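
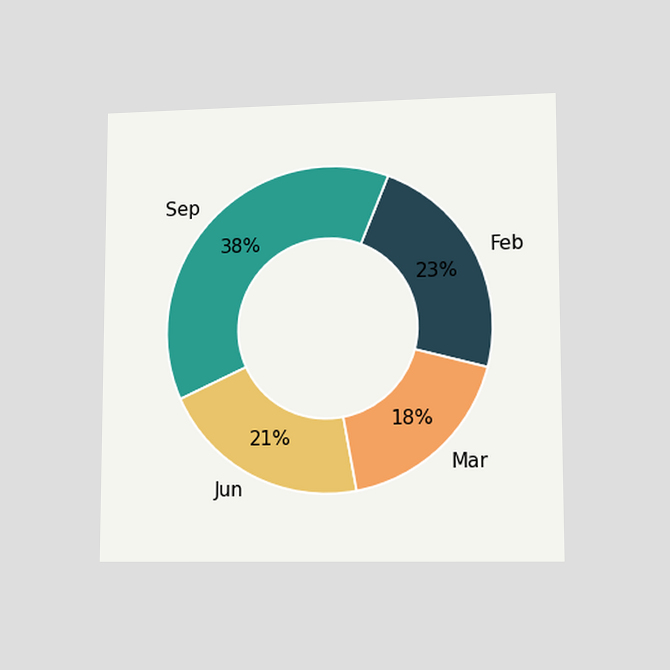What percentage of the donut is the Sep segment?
The chart is viewed at a slight angle. The Sep segment takes up 38% of the ring.

38%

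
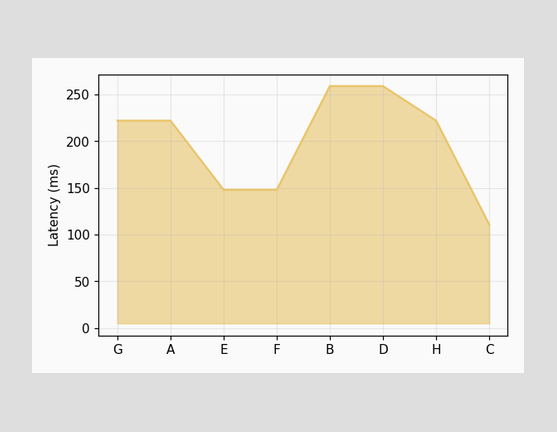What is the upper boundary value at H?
At H the upper boundary is at 222ms.

222ms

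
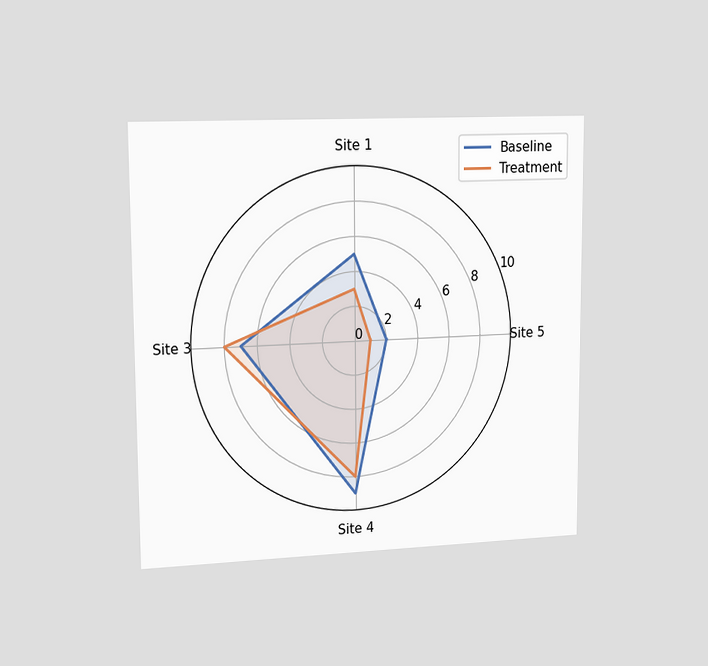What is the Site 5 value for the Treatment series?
1

The chart is viewed slightly from the left. On the Site 5 axis, Treatment reaches 1.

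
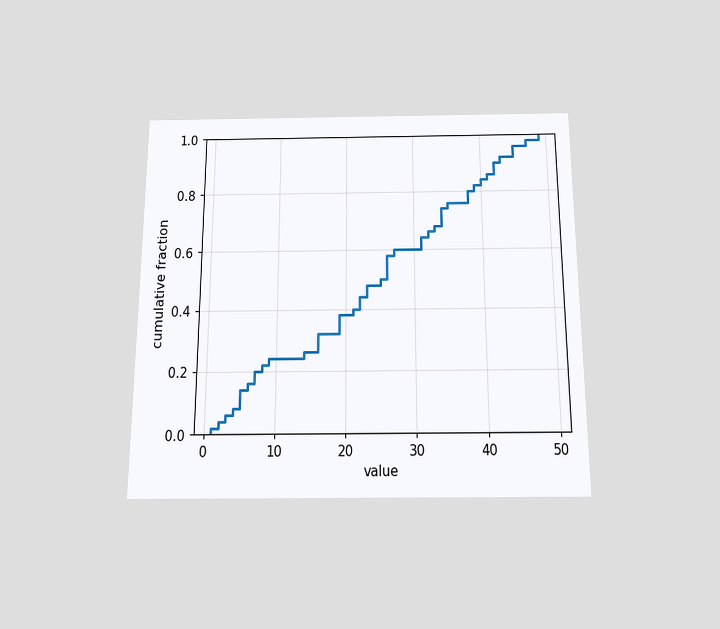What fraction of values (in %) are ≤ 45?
96%

The chart is viewed slightly from below. At x=45 the ECDF step is at 96%.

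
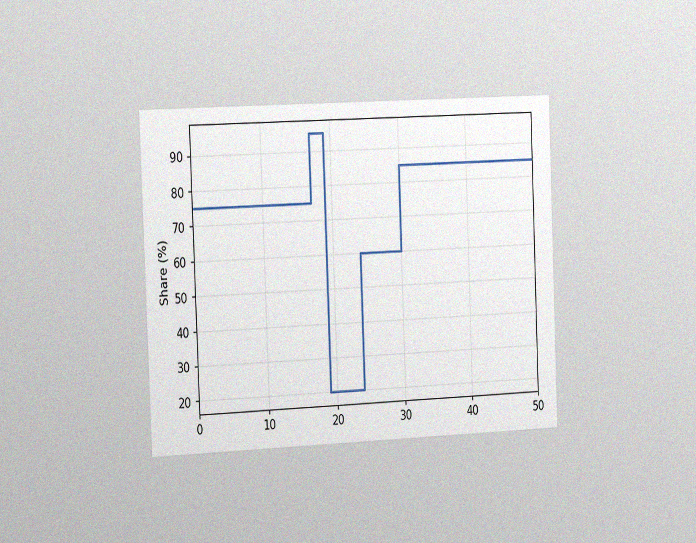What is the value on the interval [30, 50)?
85%

The chart is tilted about 2° counter-clockwise and viewed slightly from the left, with some photo noise. On [30, 50) the step sits at 85%.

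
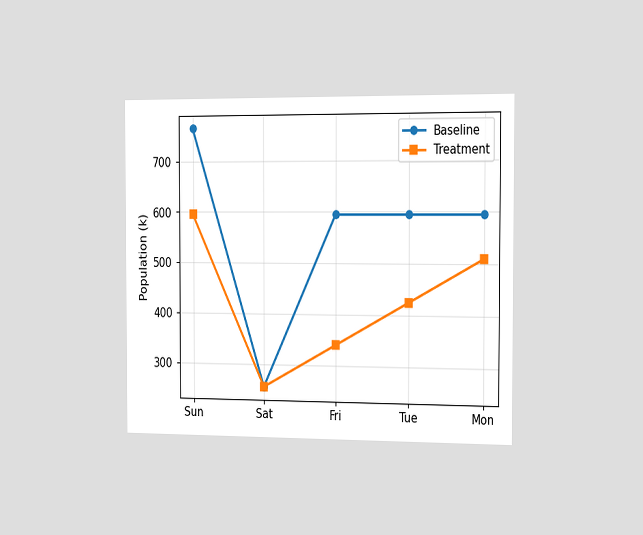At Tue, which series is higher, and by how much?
Baseline, by 170k

The chart is viewed slightly from the right. At Tue, Baseline sits above the other line by 170k.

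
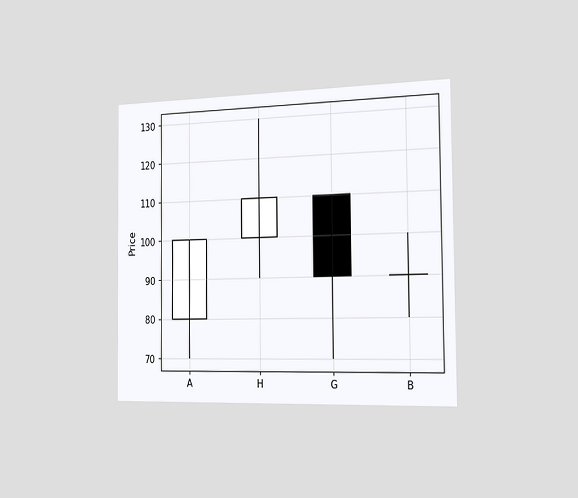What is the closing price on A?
The chart is viewed slightly from the right. The A candle closes at 100.

100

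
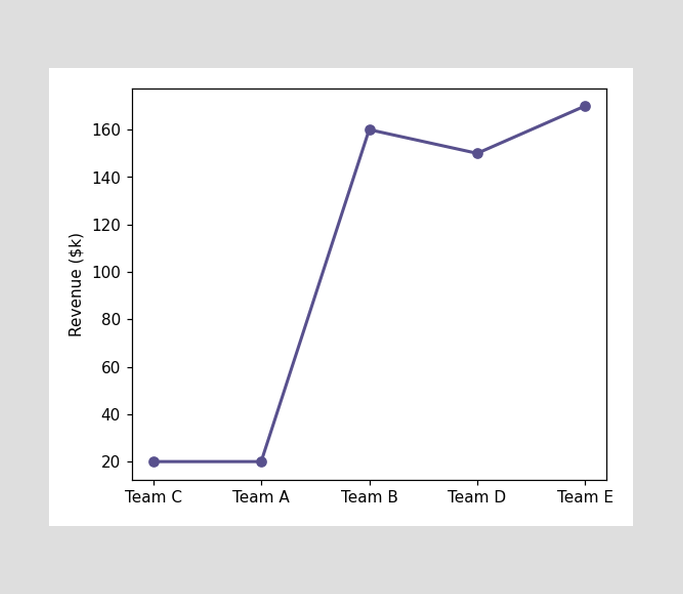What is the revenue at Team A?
At Team A, the line is at $20k.

$20k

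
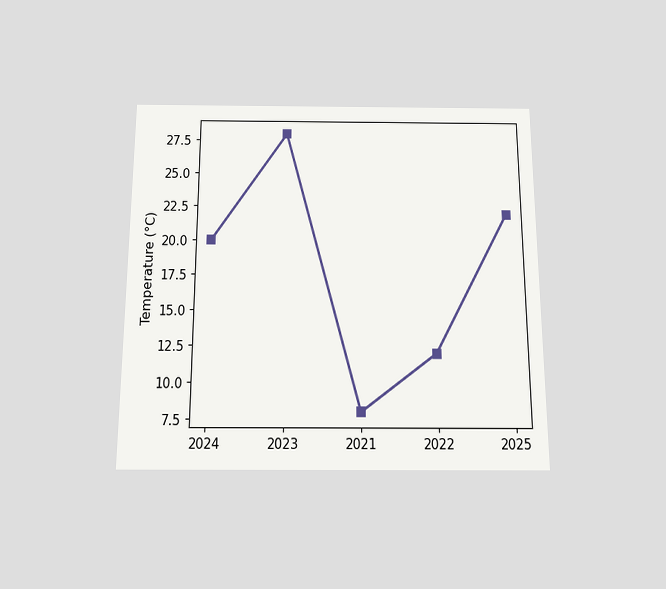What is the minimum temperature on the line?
8°C

The chart is viewed slightly from below. The lowest point is at 2021, and reading across to the y-axis gives 8°C.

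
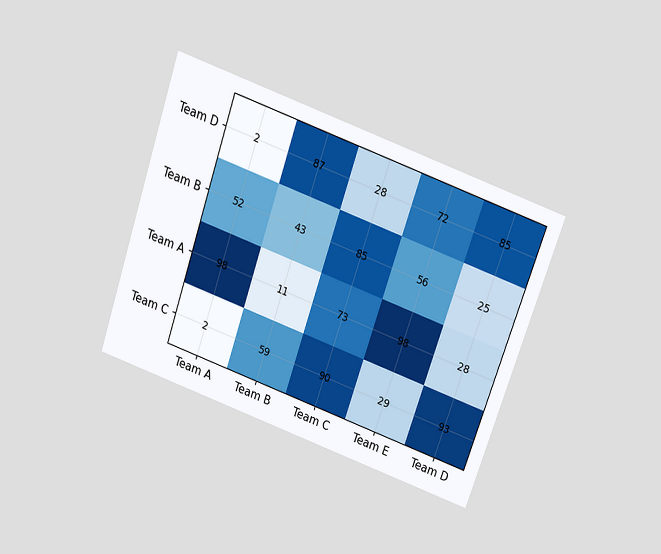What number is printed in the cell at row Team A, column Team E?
The chart is tilted about 19° clockwise and viewed slightly from above. The (Team A, Team E) cell reads 98.

98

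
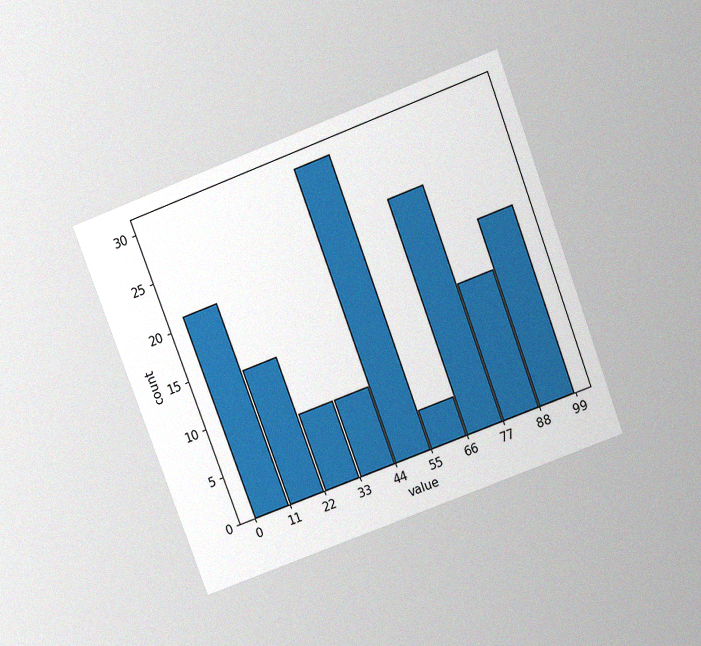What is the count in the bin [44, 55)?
30

The chart is tilted about 21° counter-clockwise and viewed at a slight angle, with some photo noise. The [44, 55) bin has height 30.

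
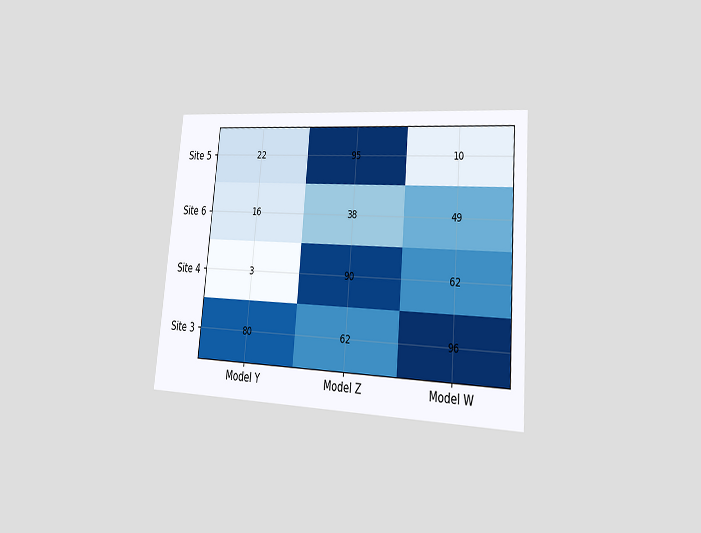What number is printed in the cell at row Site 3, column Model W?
96

The chart is tilted about 5° clockwise and viewed slightly from the right. The (Site 3, Model W) cell reads 96.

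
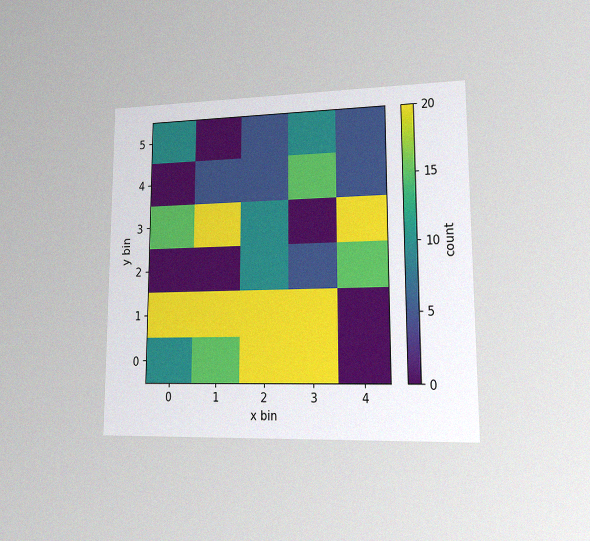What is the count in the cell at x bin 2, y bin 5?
5

The chart is viewed at a slight angle, with some photo noise. Matching the cell (2, 5) against the colorbar gives 5.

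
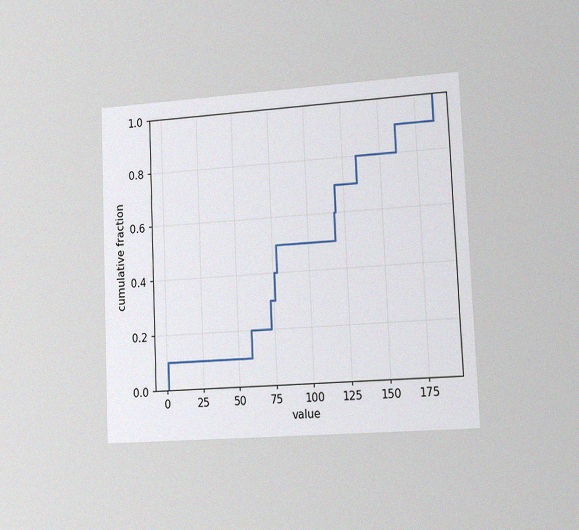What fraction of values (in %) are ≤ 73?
The chart is tilted about 2° counter-clockwise and viewed slightly from the right, with some photo noise. At x=73 the ECDF step is at 30%.

30%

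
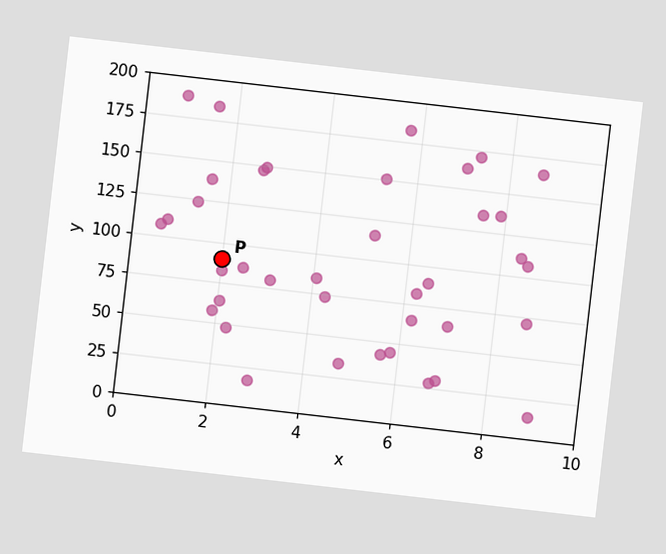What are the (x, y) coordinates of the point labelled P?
The chart is tilted about 7° clockwise. Following the gridlines from P to each axis, P sits at (2, 90).

(2, 90)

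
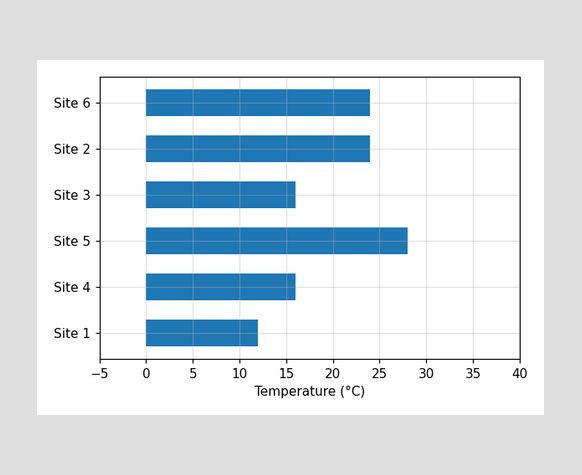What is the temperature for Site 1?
12°C

Reading along the chart's x-axis, the Site 1 bar reaches 12°C.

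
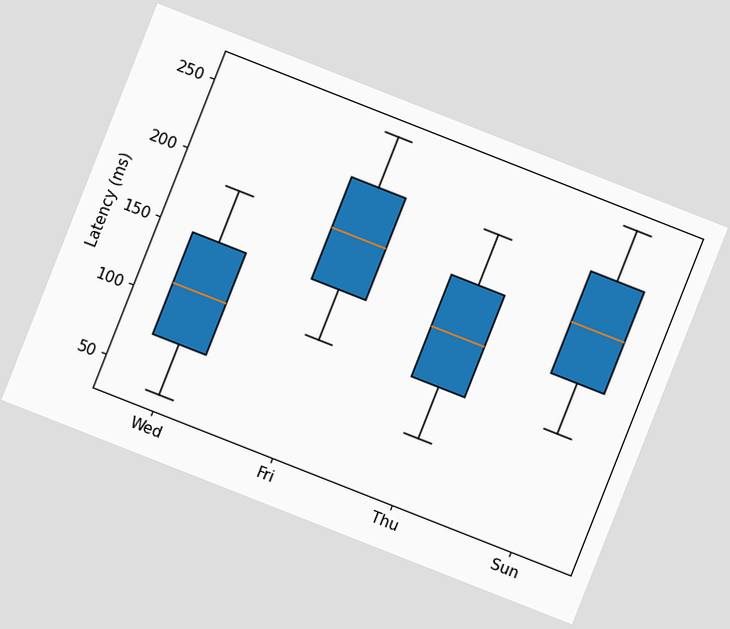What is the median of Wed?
111ms

The chart is tilted about 21° clockwise. The median line in the Wed box sits at 111ms.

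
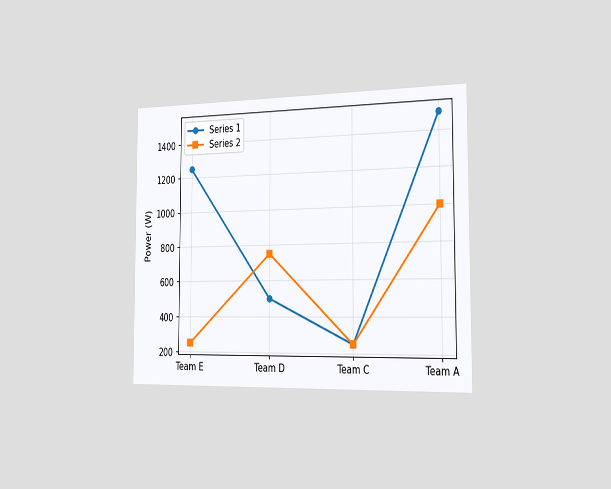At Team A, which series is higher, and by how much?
The chart is viewed slightly from the right. At Team A, Series 1 sits above the other line by 500W.

Series 1, by 500W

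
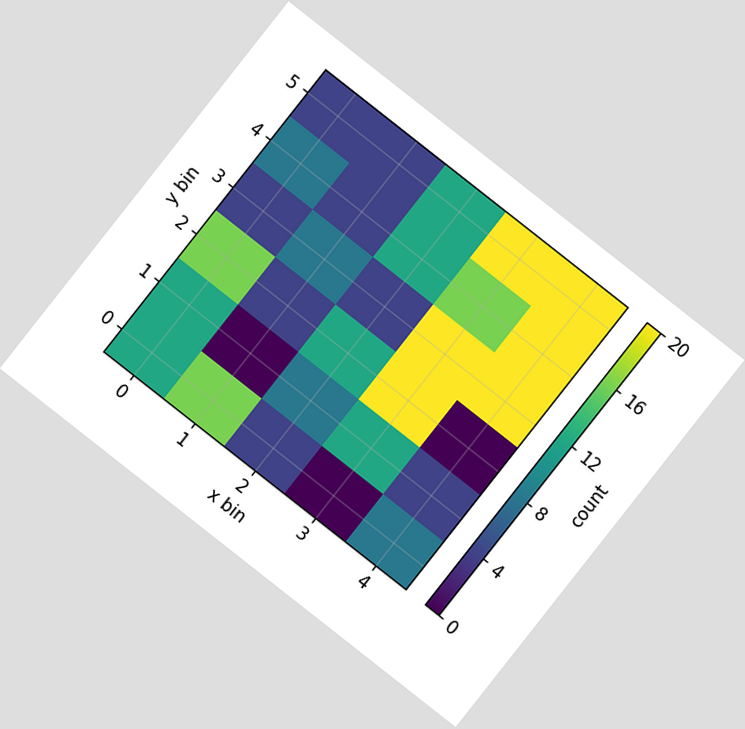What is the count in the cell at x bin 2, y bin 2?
The chart is tilted about 38° clockwise. Matching the cell (2, 2) against the colorbar gives 12.

12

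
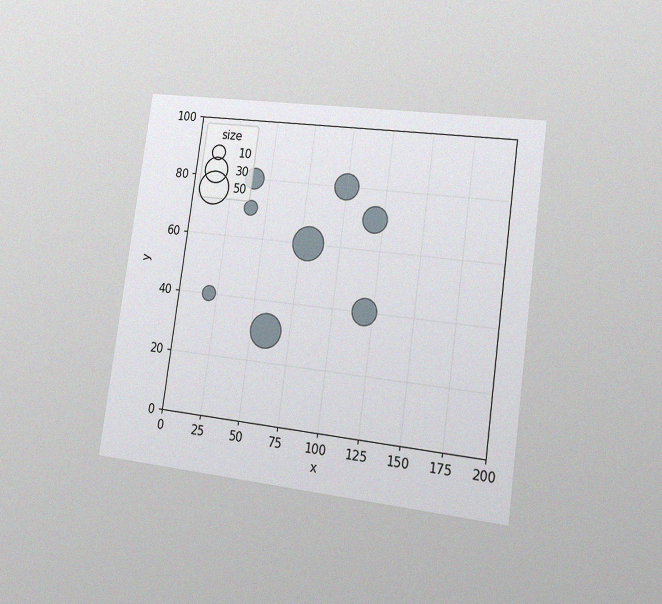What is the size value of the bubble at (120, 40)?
The chart is tilted about 8° clockwise and viewed slightly from the right, with some photo noise. Matching the bubble at (120, 40) against the size legend gives 30.

30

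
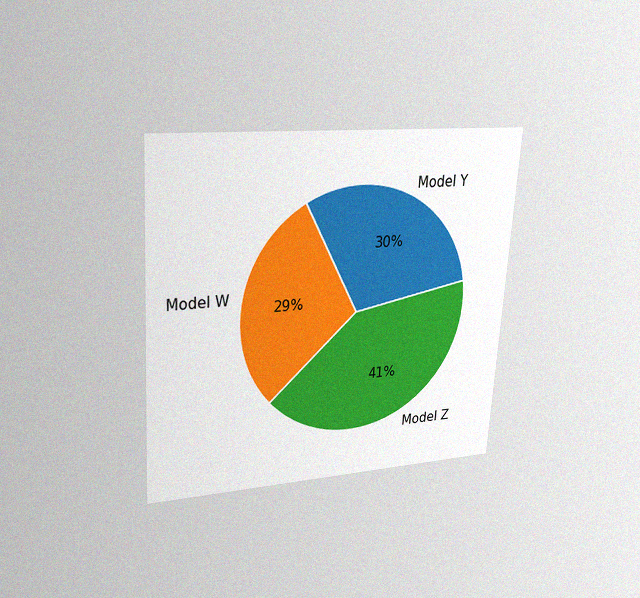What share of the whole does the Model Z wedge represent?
41%

The chart is tilted about 4° clockwise and viewed at a slight angle, with some photo noise. The Model Z slice takes up 41% of the pie.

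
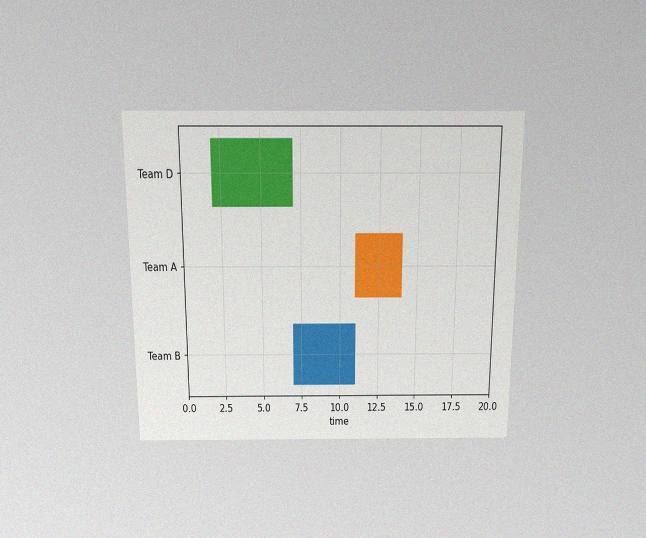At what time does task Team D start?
2

The chart is viewed slightly from above, with some photo noise. The Team D bar begins at t=2.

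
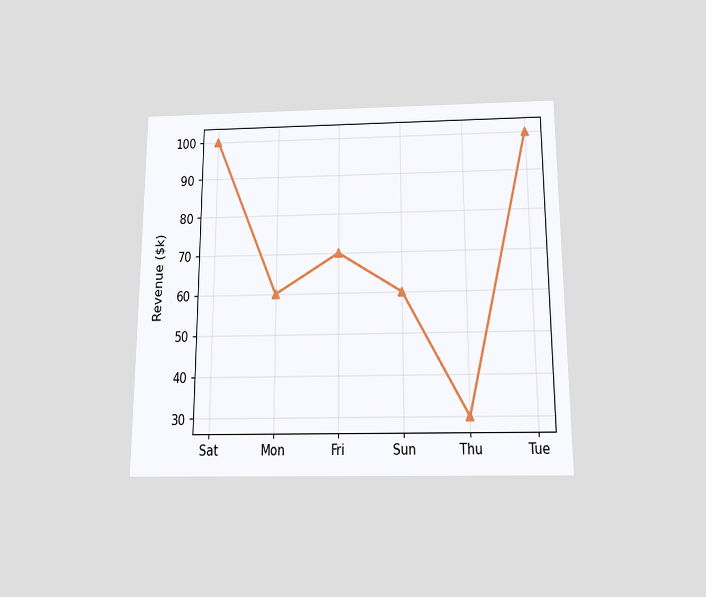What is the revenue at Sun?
The chart is viewed slightly from below. At Sun, the line is at $60k.

$60k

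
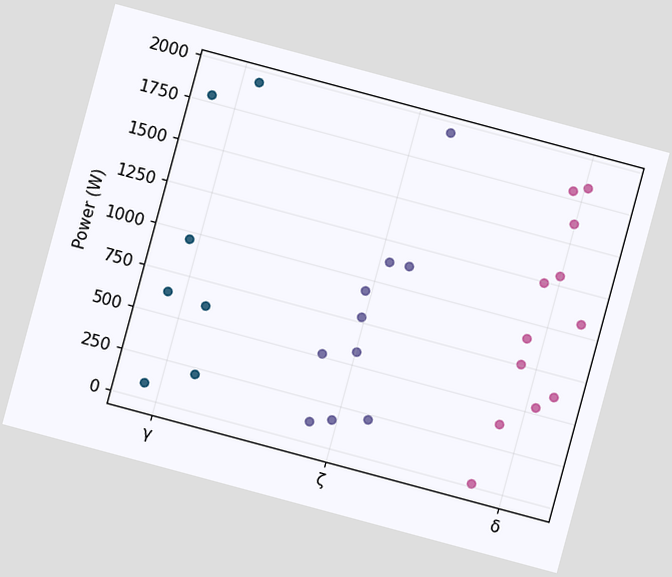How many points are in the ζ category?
The chart is tilted about 15° clockwise. Counting the markers in the ζ column gives 10.

10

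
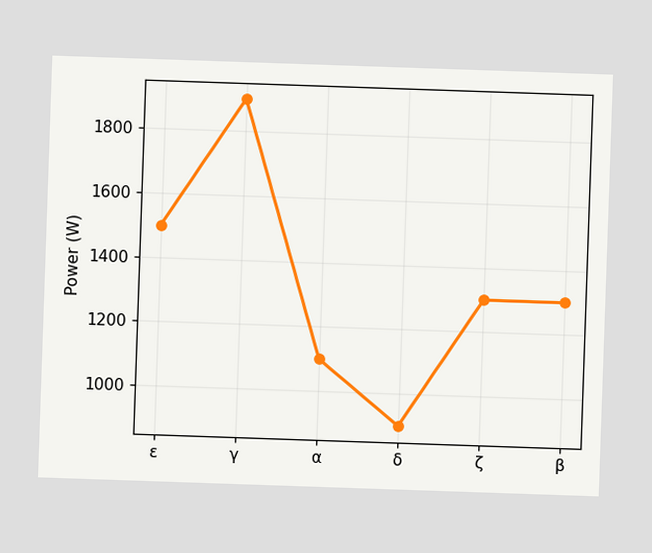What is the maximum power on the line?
The highest point is at γ, and reading across to the y-axis gives 1900W.

1900W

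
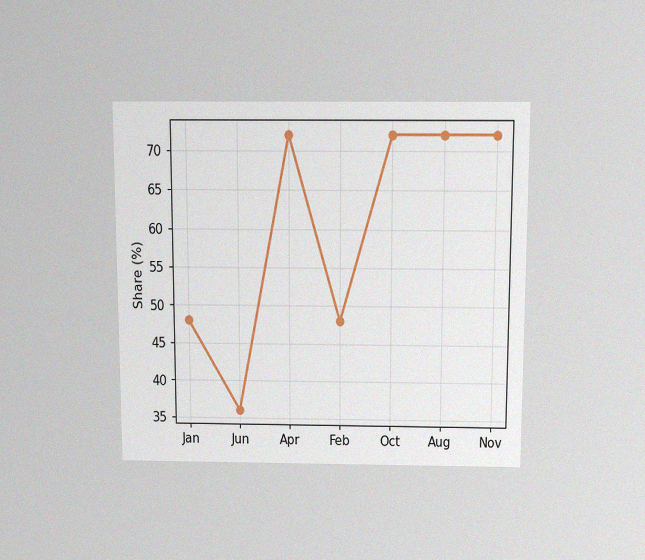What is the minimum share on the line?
The chart is viewed slightly from above, with some photo noise. The lowest point is at Jun, and reading across to the y-axis gives 36%.

36%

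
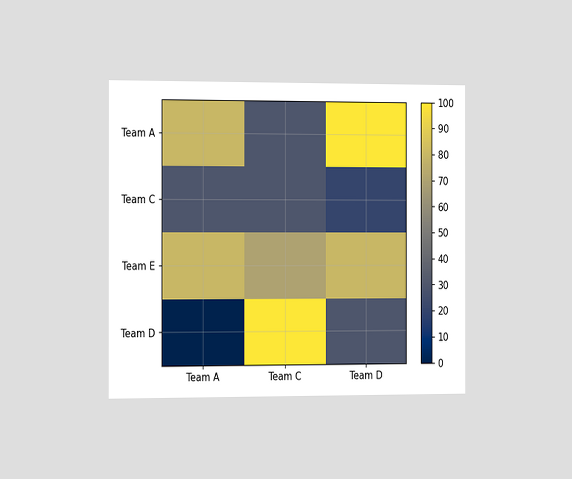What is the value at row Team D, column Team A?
0

The chart is viewed at a slight angle. Matching cell (Team D, Team A) against the colorbar gives 0.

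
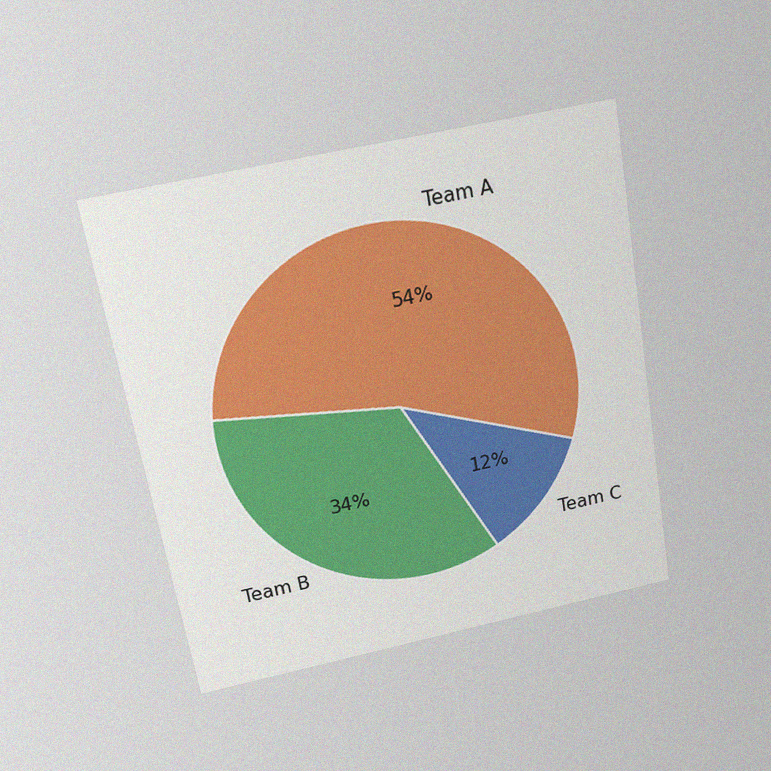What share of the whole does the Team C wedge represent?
12%

The chart is tilted about 10° counter-clockwise and viewed slightly from above, with some photo noise. The Team C slice takes up 12% of the pie.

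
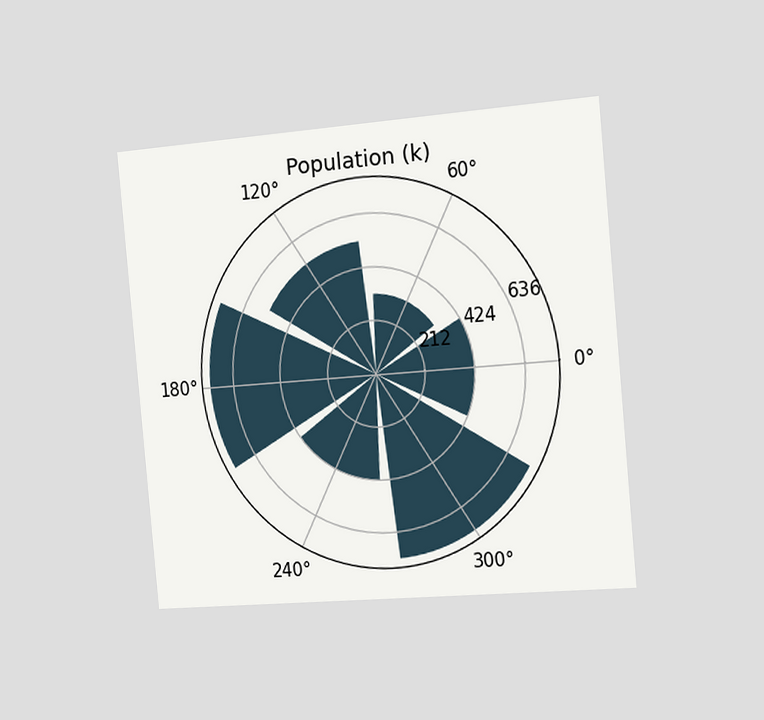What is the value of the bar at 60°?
318k

The chart is tilted about 5° counter-clockwise and viewed slightly from the right. The bar at 60° reaches 318k on the radial axis.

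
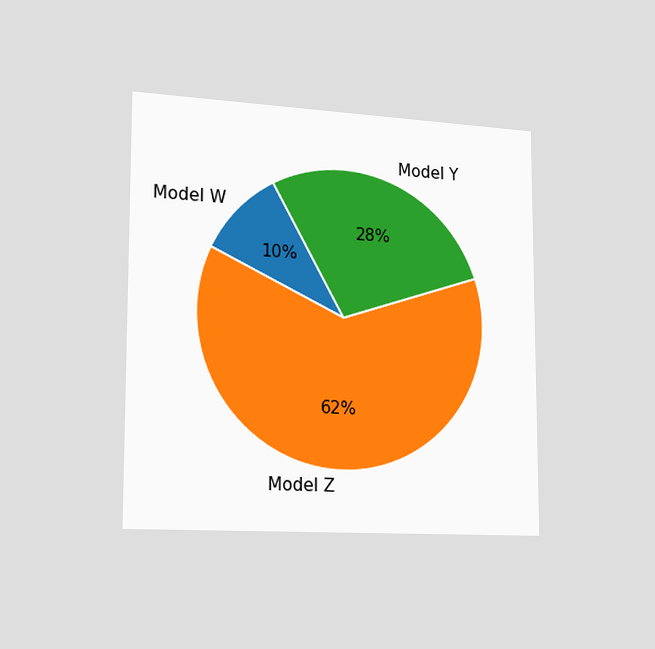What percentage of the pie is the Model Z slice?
62%

The chart is viewed slightly from the left. The Model Z slice takes up 62% of the pie.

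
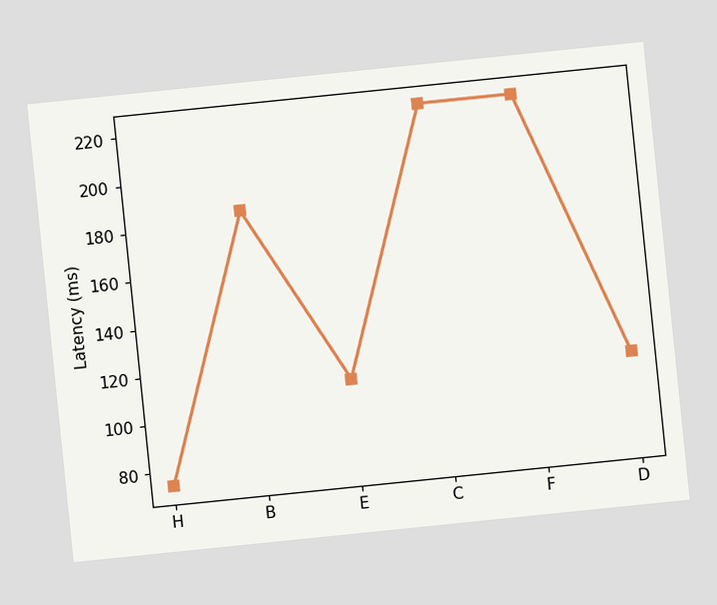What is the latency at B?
185ms

The chart is tilted about 6° counter-clockwise. At B, the line is at 185ms.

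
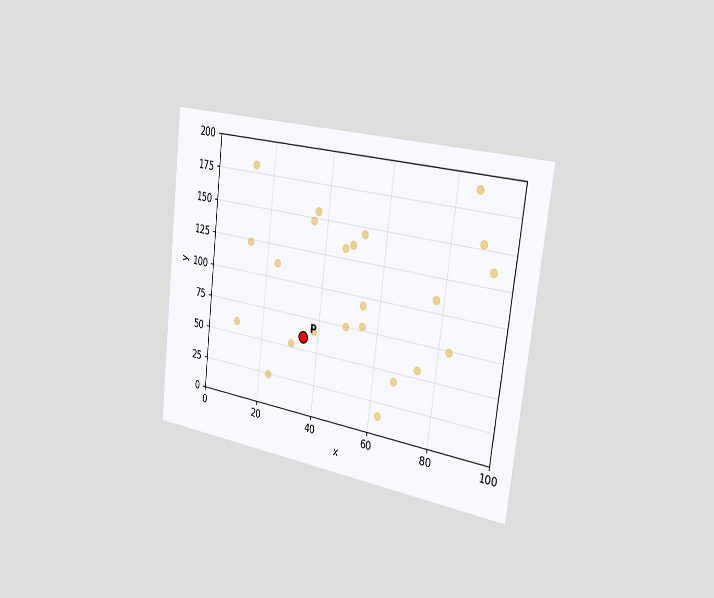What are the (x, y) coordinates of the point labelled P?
The chart is tilted about 7° clockwise and viewed slightly from the right. Following the gridlines from P to each axis, P sits at (35, 60).

(35, 60)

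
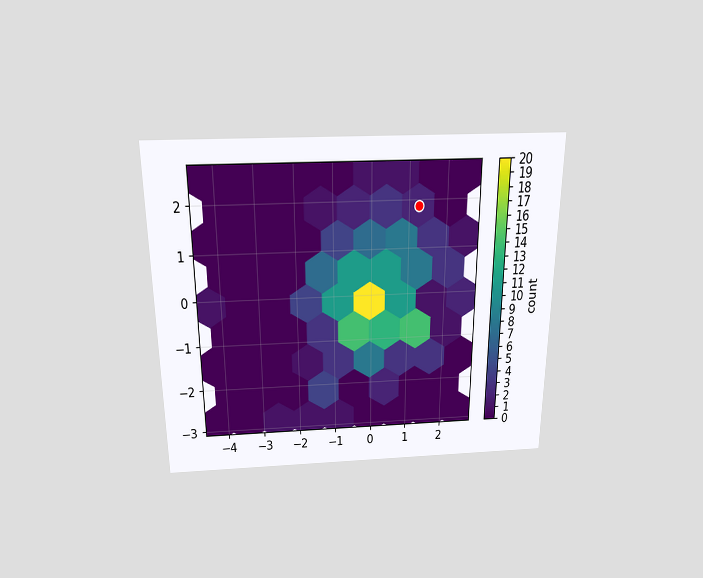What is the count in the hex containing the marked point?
The chart is viewed slightly from above. The marked hex reads 2 on the colorbar.

2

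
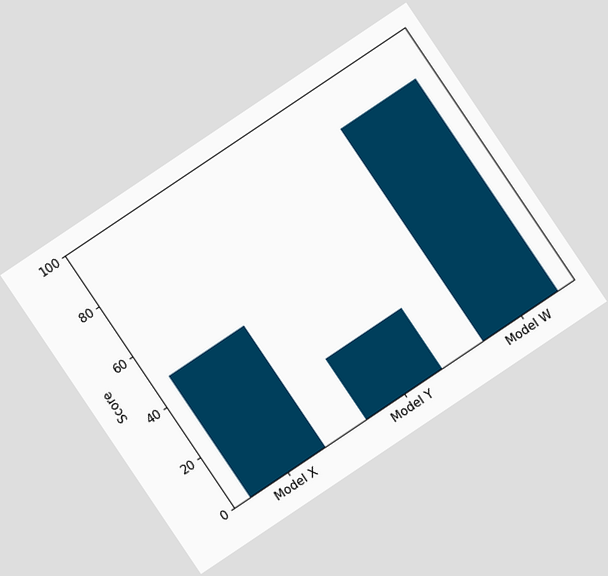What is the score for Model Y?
24

The chart is tilted about 34° counter-clockwise. Reading along the chart's y-axis, the Model Y bar reaches 24.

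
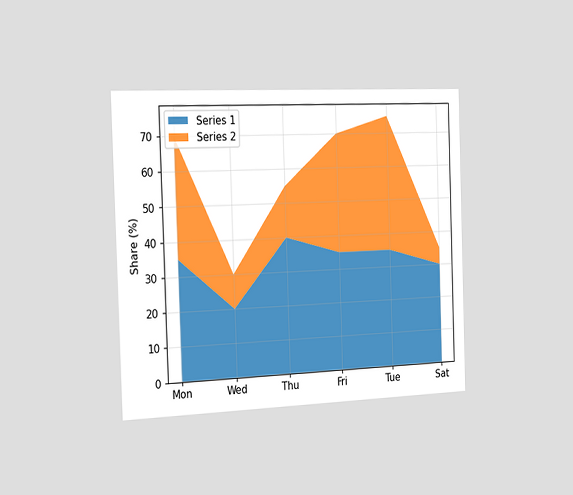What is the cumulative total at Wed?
The chart is viewed slightly from the left. The stacked total at Wed reaches 30%.

30%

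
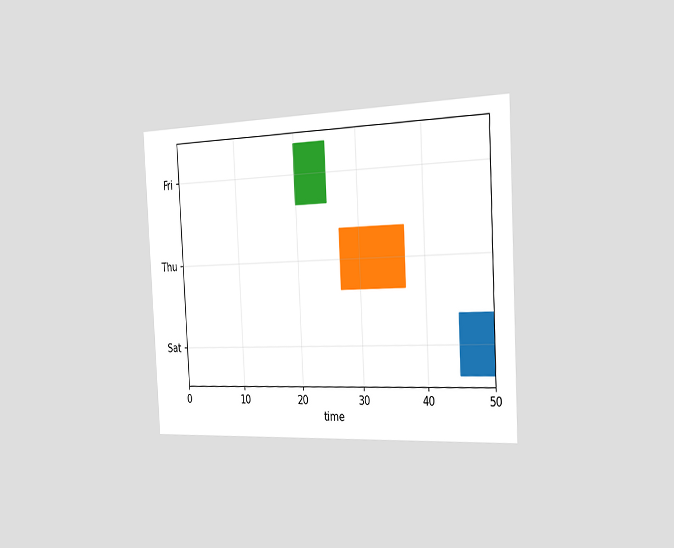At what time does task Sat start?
45

The chart is tilted about 3° counter-clockwise and viewed slightly from the right. The Sat bar begins at t=45.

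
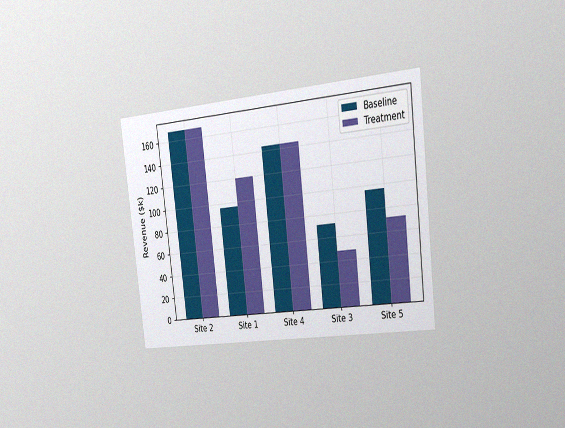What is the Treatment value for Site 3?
The chart is tilted about 7° counter-clockwise and viewed slightly from the right, with some photo noise. The Treatment bar at Site 3 reaches $48k on the y-axis.

$48k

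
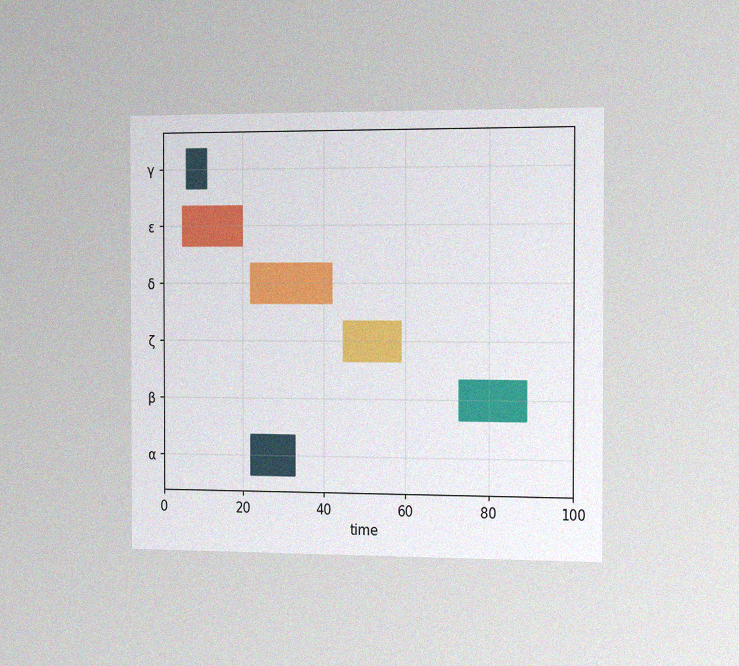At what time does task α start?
22

The chart is viewed slightly from the right, with some photo noise. The α bar begins at t=22.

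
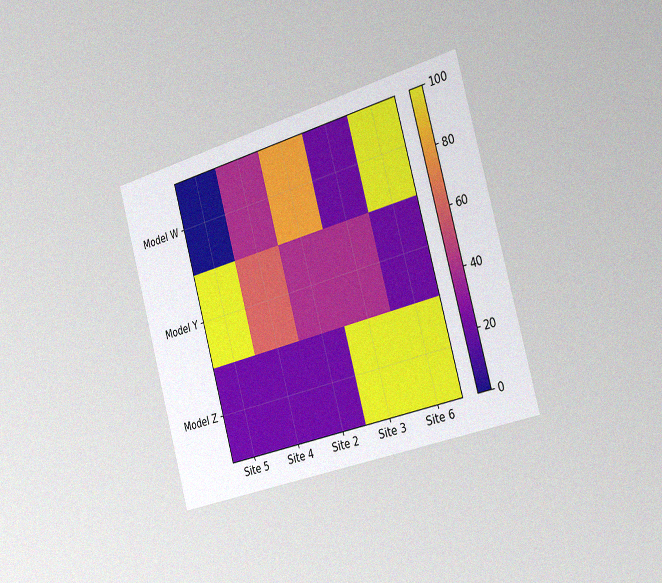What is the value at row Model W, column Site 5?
The chart is tilted about 15° counter-clockwise and viewed slightly from the right, with some photo noise. Matching cell (Model W, Site 5) against the colorbar gives 0.

0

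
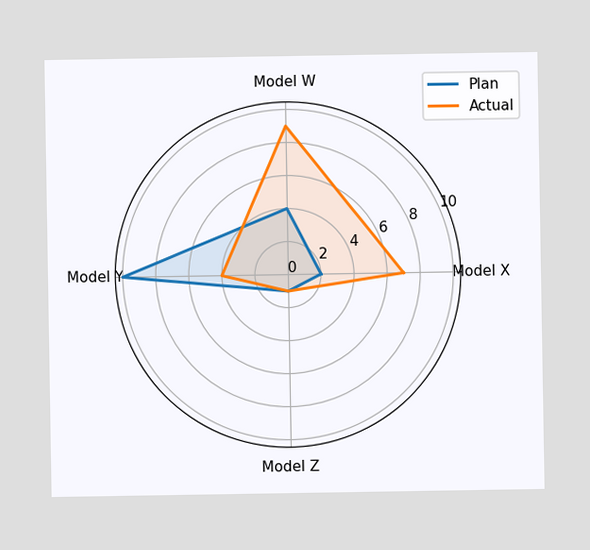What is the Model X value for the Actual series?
On the Model X axis, Actual reaches 7.

7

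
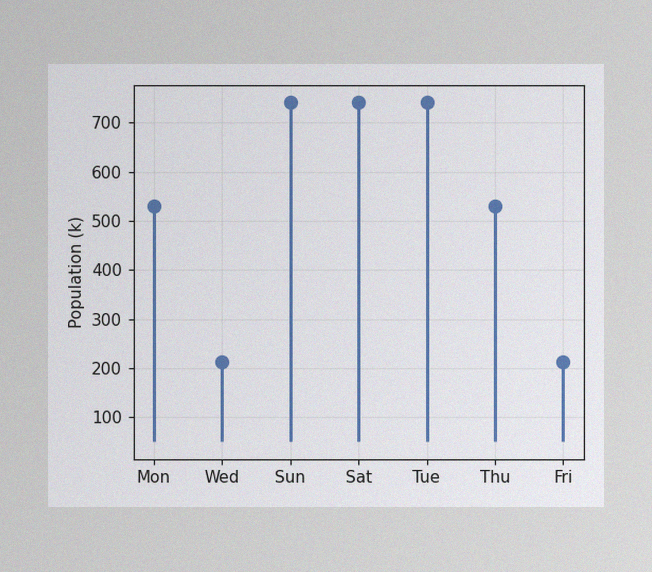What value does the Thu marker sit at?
530k

The image has some photo noise and uneven lighting. The Thu marker sits at 530k.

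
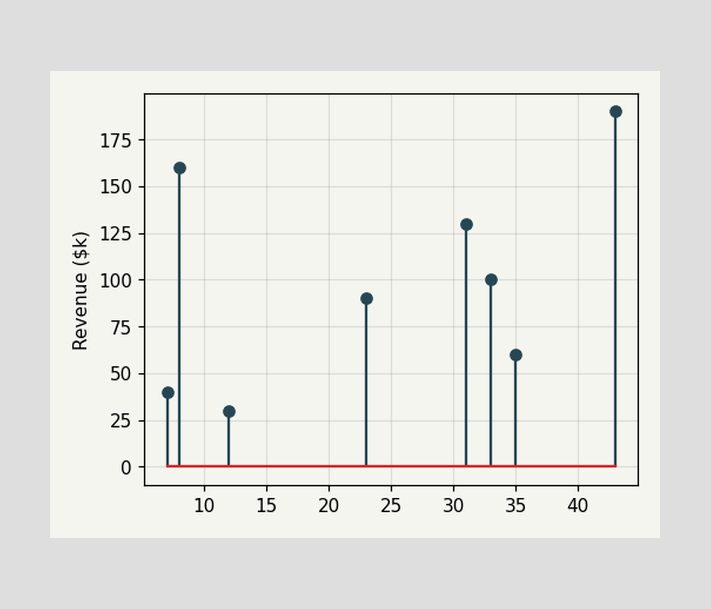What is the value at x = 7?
The stem at x=7 reaches $40k.

$40k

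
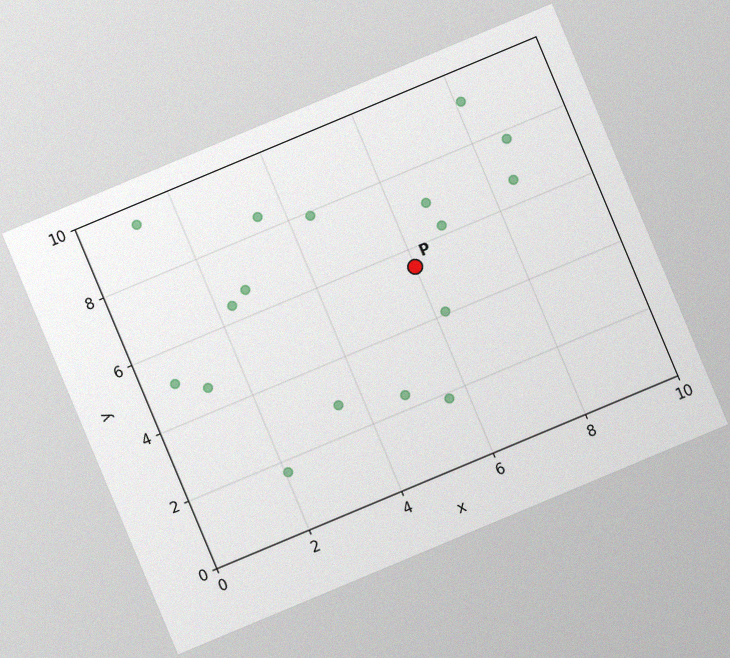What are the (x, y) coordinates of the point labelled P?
The chart is tilted about 23° counter-clockwise, with some photo noise. Following the gridlines from P to each axis, P sits at (6, 5.5).

(6, 5.5)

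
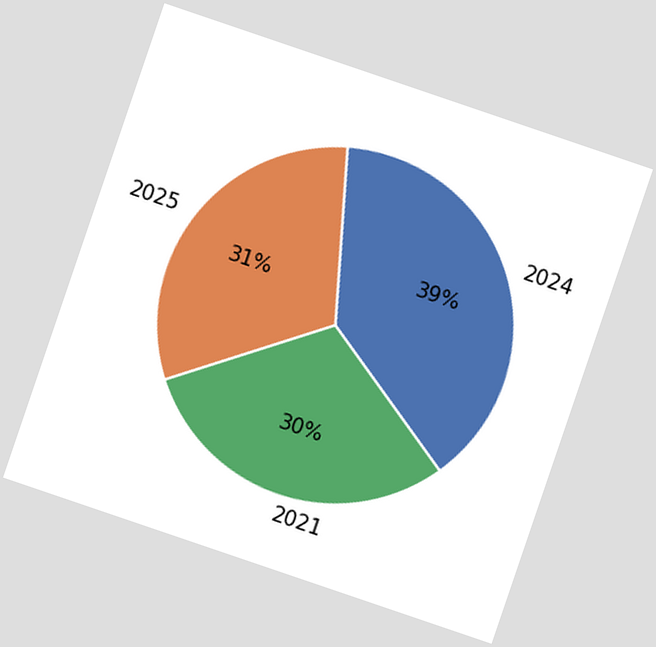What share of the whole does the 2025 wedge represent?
The chart is tilted about 19° clockwise. The 2025 slice takes up 31% of the pie.

31%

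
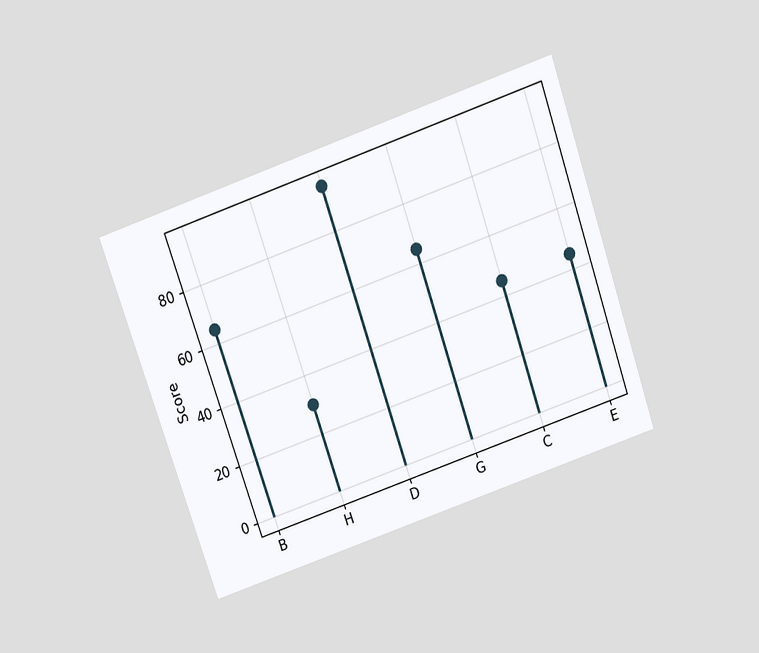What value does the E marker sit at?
The chart is tilted about 19° counter-clockwise and viewed slightly from above. The E marker sits at 45.

45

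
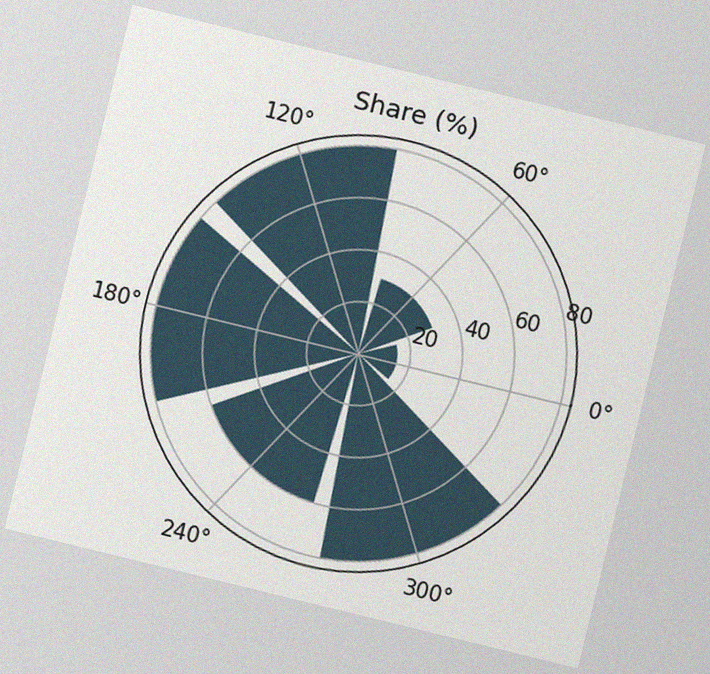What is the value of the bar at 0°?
The chart is tilted about 14° clockwise, with some photo noise. The bar at 0° reaches 15% on the radial axis.

15%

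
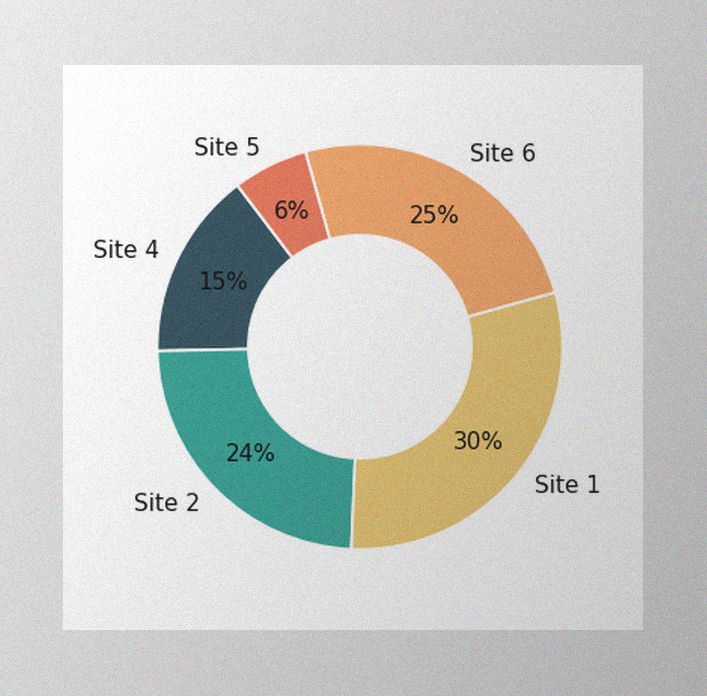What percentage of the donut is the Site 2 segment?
The image has some photo noise and uneven lighting. The Site 2 segment takes up 24% of the ring.

24%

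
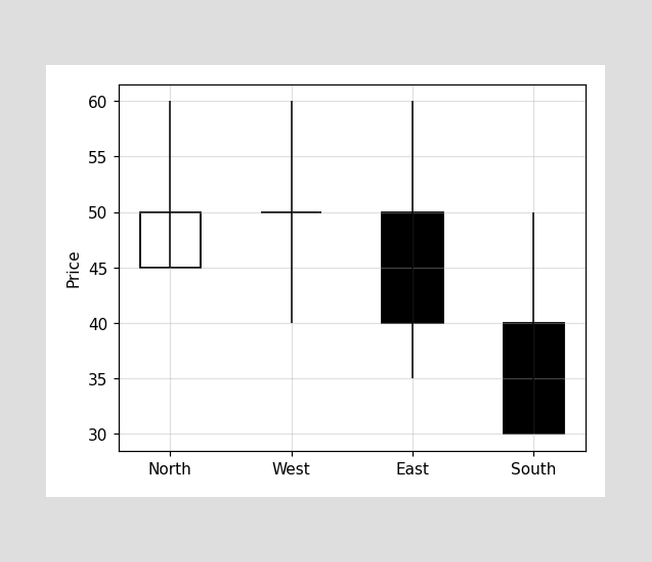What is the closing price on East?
The East candle closes at 40.

40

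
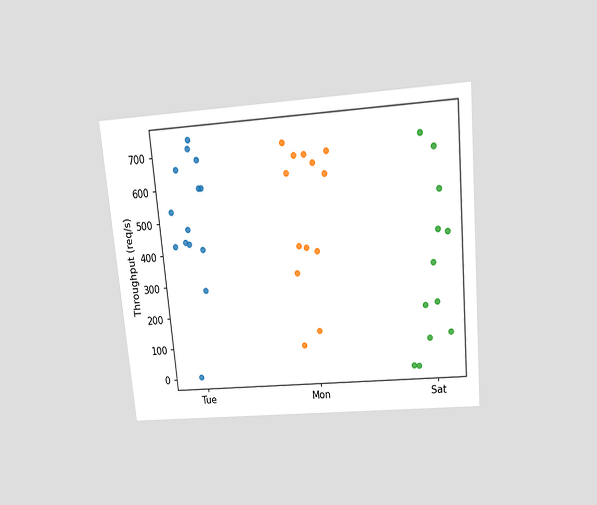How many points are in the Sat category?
The chart is tilted about 5° counter-clockwise and viewed slightly from above. Counting the markers in the Sat column gives 12.

12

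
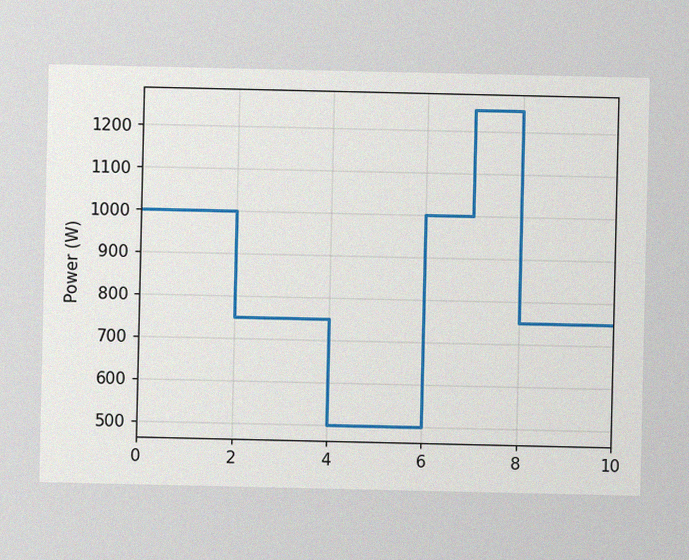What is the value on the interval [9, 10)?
750W

The image has some photo noise and uneven lighting. On [9, 10) the step sits at 750W.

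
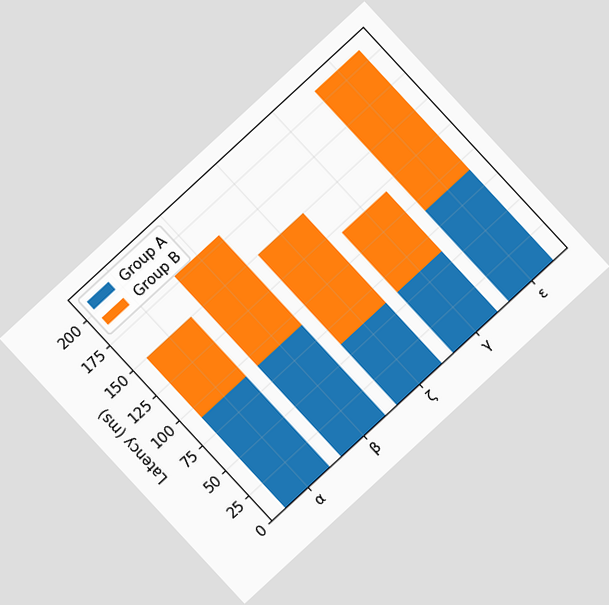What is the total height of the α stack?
150ms

The chart is tilted about 43° counter-clockwise. The α stack's top reaches 150ms on the y-axis.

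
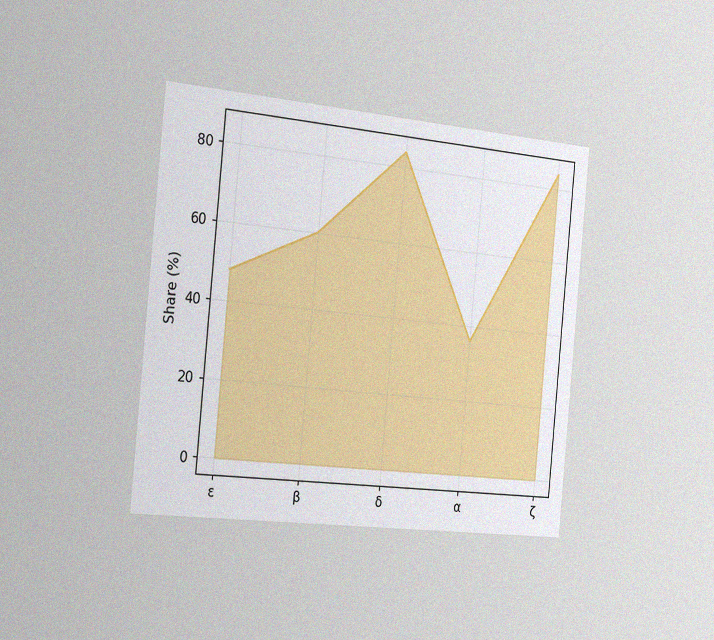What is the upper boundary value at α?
36%

The chart is tilted about 5° clockwise and viewed slightly from the left, with some photo noise. At α the upper boundary is at 36%.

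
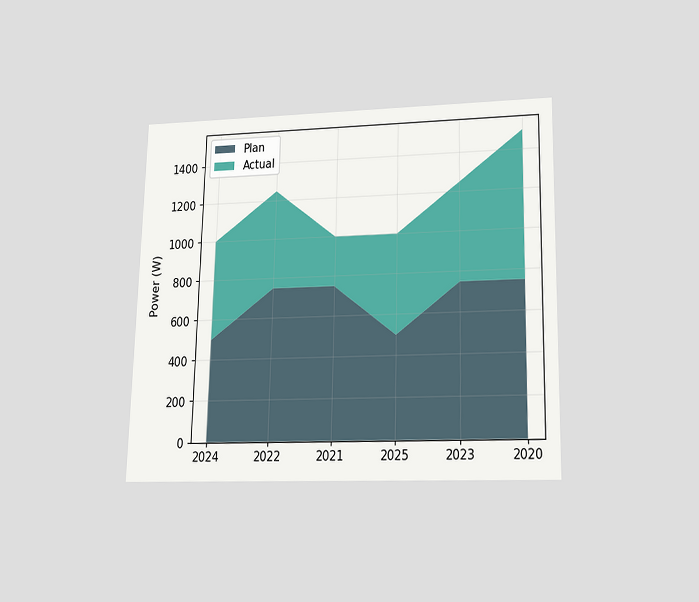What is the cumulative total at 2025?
1000W

The chart is viewed slightly from below. The stacked total at 2025 reaches 1000W.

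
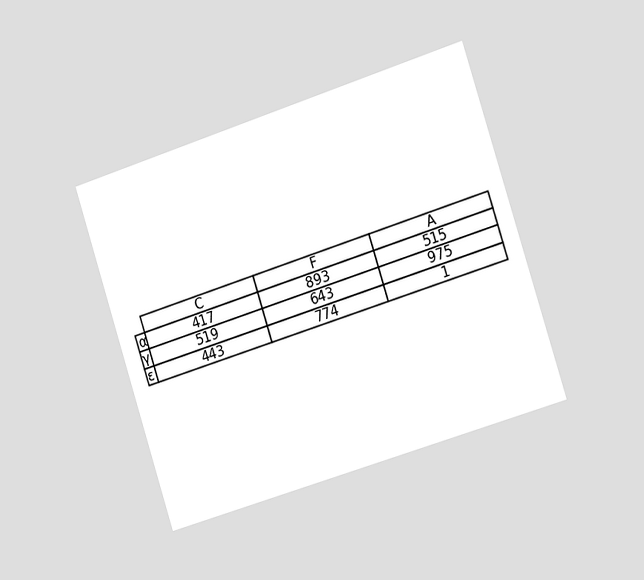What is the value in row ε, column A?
1

The chart is tilted about 18° counter-clockwise and viewed slightly from the right. The (ε, A) cell reads 1.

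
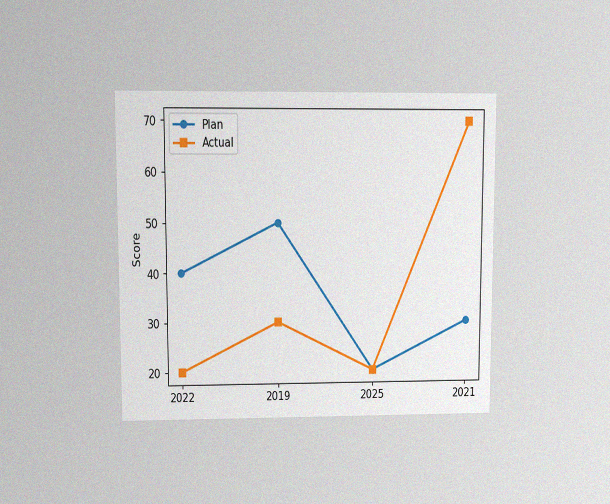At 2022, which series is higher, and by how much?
The chart is viewed at a slight angle, with some photo noise. At 2022, Plan sits above the other line by 20.

Plan, by 20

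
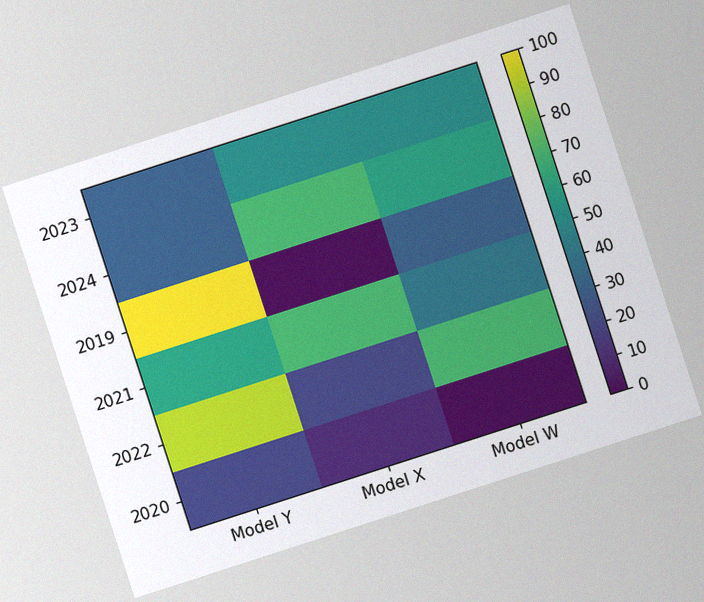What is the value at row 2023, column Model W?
The chart is tilted about 18° counter-clockwise, with some photo noise. Matching cell (2023, Model W) against the colorbar gives 50.

50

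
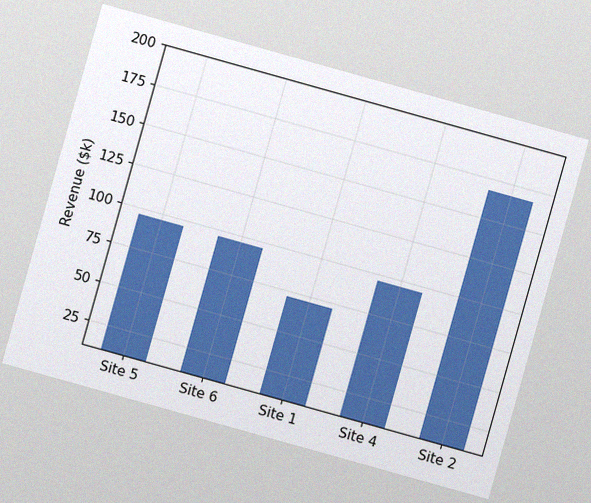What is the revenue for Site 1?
The chart is tilted about 16° clockwise, with some photo noise. Reading along the chart's y-axis, the Site 1 bar reaches $72k.

$72k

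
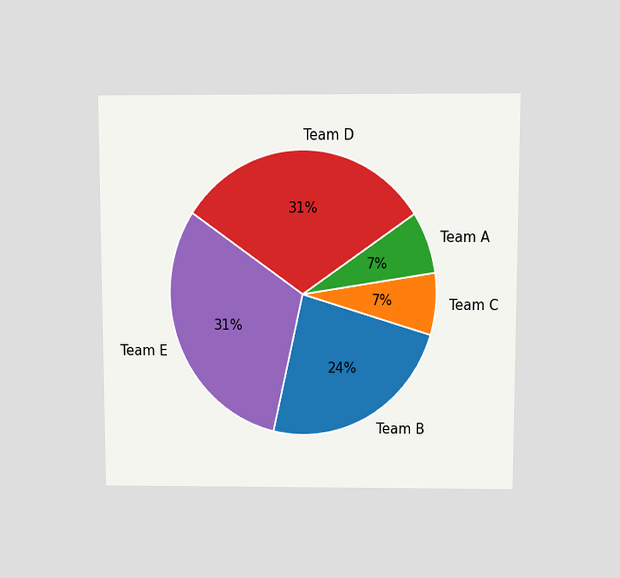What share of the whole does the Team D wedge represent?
The chart is viewed at a slight angle. The Team D slice takes up 31% of the pie.

31%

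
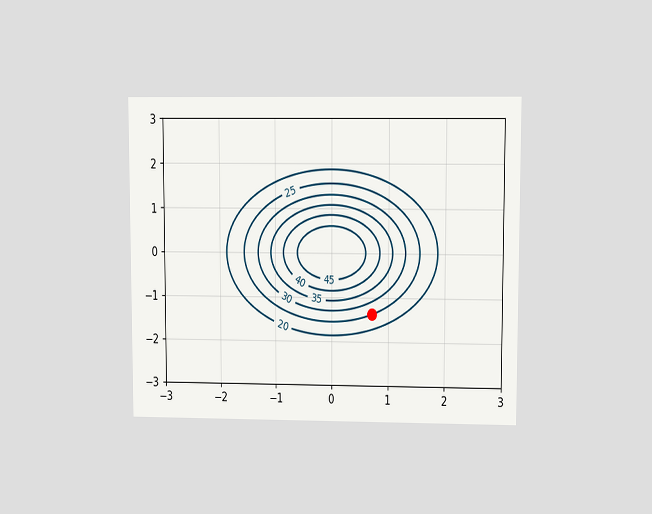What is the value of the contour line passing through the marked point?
25

The chart is viewed at a slight angle. The marked point sits on the contour labelled 25.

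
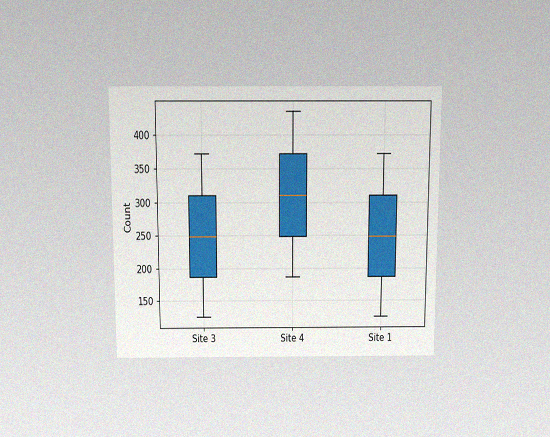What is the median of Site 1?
The chart is viewed slightly from above, with some photo noise. The median line in the Site 1 box sits at 248.

248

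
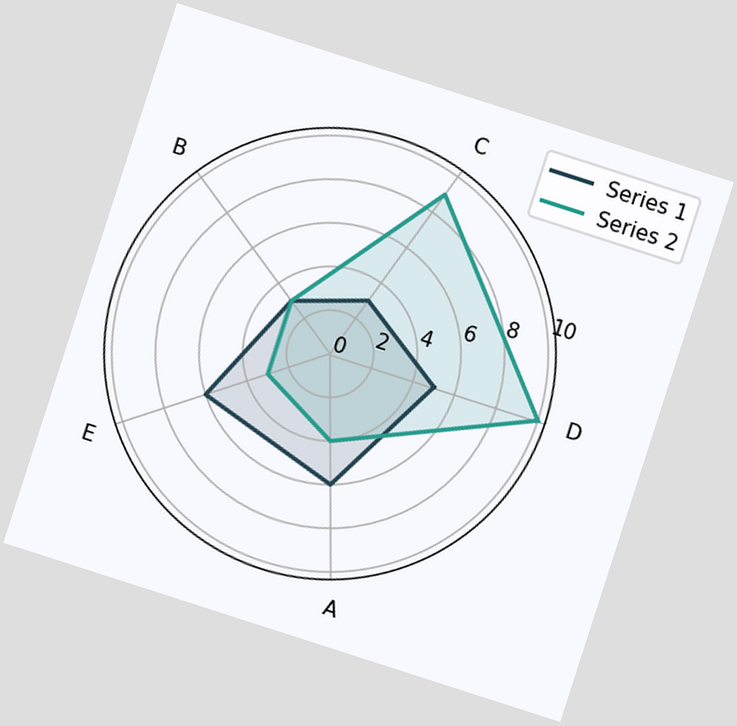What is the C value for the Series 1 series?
The chart is tilted about 18° clockwise. On the C axis, Series 1 reaches 3.

3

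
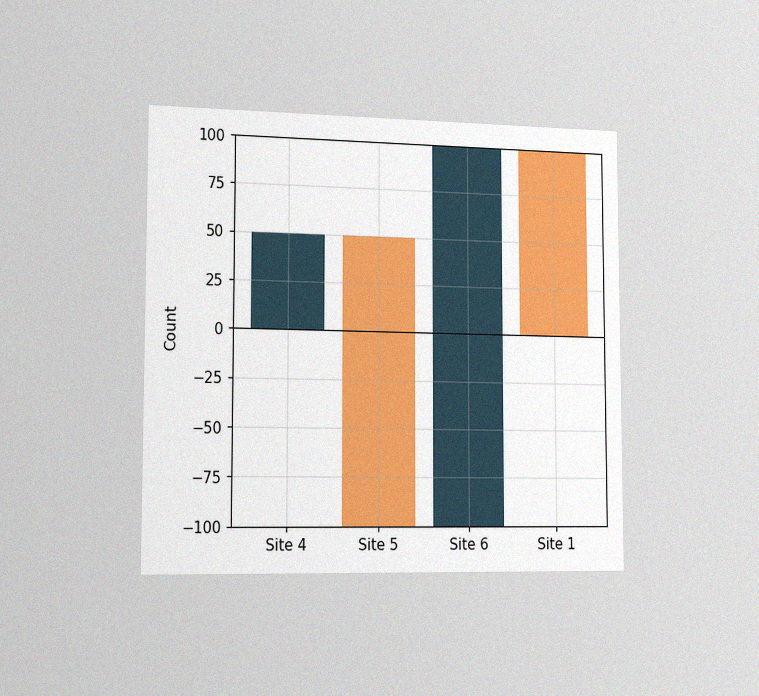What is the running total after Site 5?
The chart is viewed slightly from the left, with some photo noise. After Site 5 the running total reaches -100.

-100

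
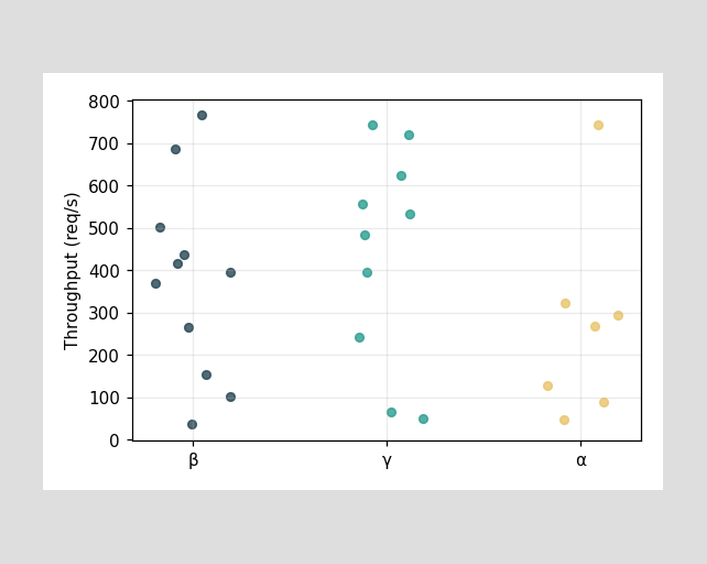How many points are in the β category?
Counting the markers in the β column gives 11.

11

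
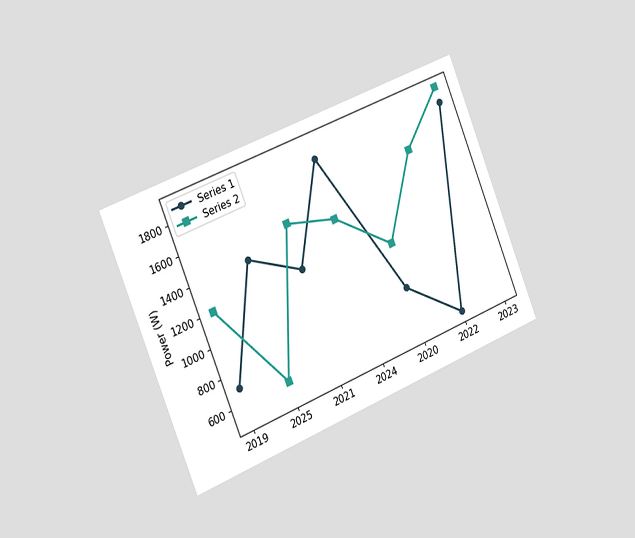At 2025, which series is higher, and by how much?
Series 1, by 800W

The chart is tilted about 22° counter-clockwise and viewed slightly from the left. At 2025, Series 1 sits above the other line by 800W.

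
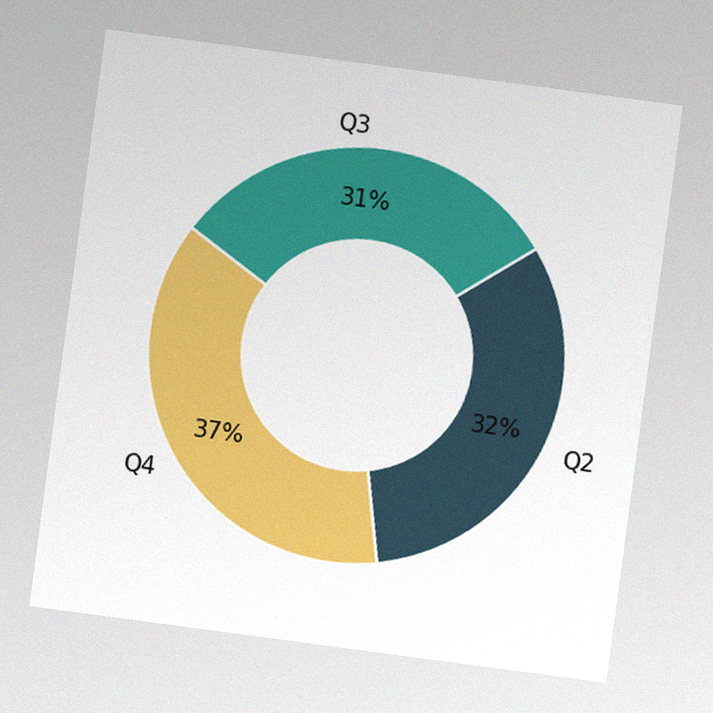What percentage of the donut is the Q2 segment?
32%

The chart is tilted about 8° clockwise, with some photo noise. The Q2 segment takes up 32% of the ring.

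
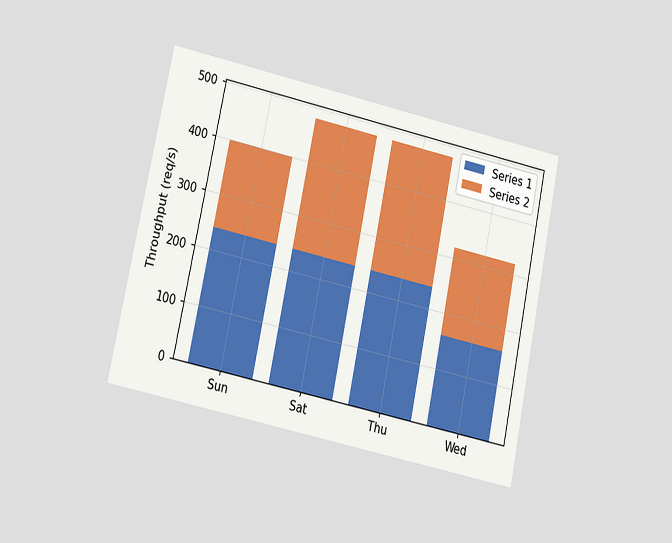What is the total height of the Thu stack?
480req/s

The chart is tilted about 12° clockwise and viewed at a slight angle. The Thu stack's top reaches 480req/s on the y-axis.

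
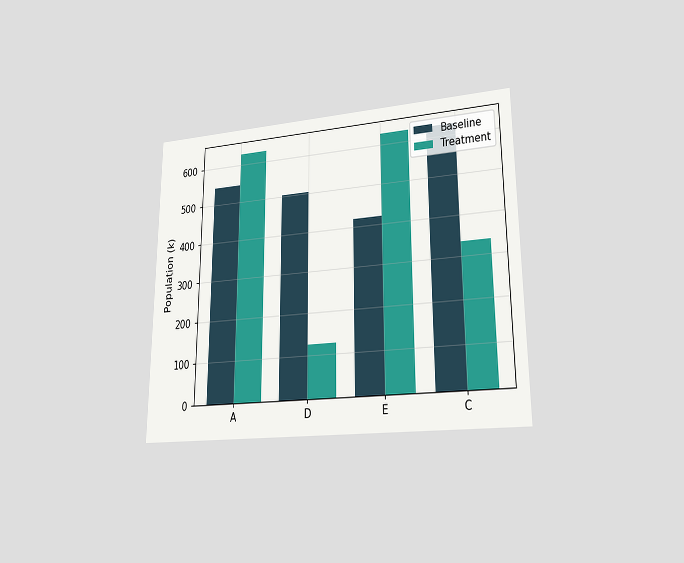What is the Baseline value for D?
The chart is viewed at a slight angle. The Baseline bar at D reaches 504k on the y-axis.

504k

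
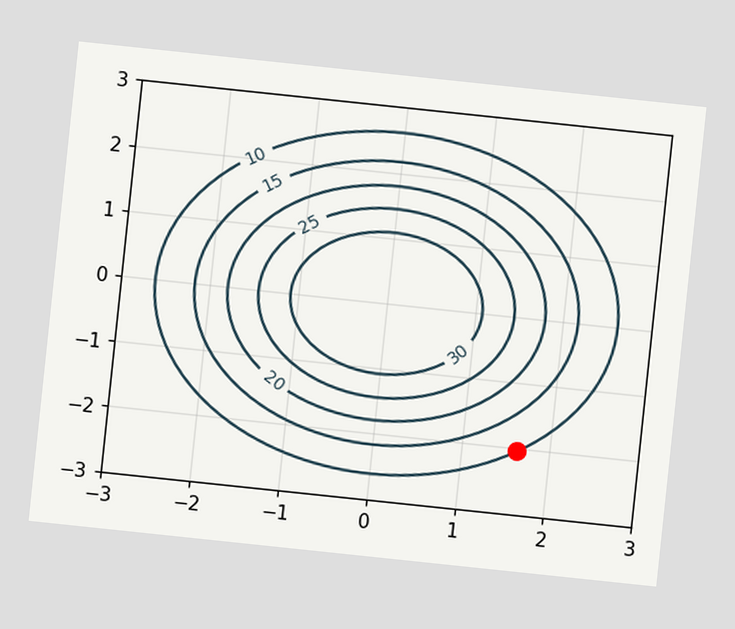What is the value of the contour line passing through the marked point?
The chart is tilted about 6° clockwise. The marked point sits on the contour labelled 10.

10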